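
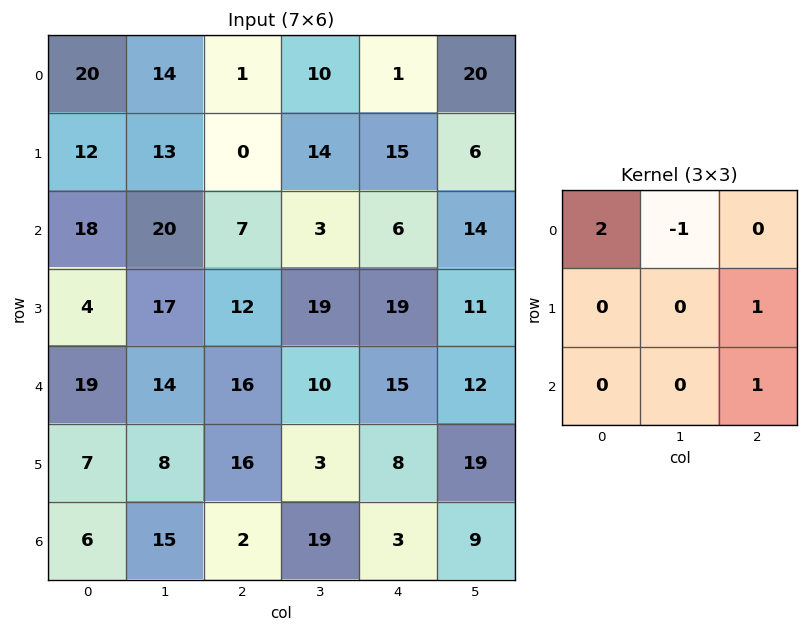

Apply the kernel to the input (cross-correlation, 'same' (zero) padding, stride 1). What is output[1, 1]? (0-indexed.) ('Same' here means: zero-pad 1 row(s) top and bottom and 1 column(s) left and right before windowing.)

The receptive field on the zero-padded input at this output position is [20 14 1 / 12 13 0 / 18 20 7]. Elementwise product with the kernel and sum: 20·2 + 14·-1 + 0·1 + 7·1.

33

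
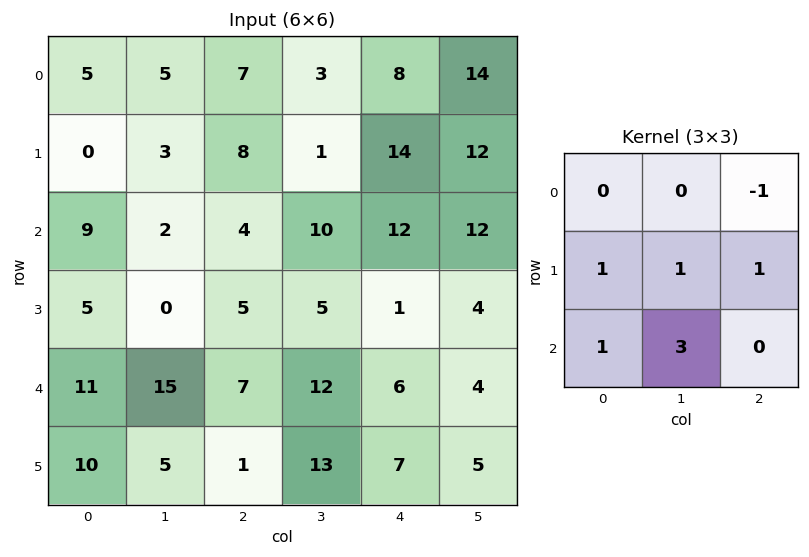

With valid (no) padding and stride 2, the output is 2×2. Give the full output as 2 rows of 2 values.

19 49
62 42

Output[0,0]: The receptive field on the input at this output position is [5 5 7 / 0 3 8 / 9 2 4]. Elementwise product with the kernel and sum: 7·-1 + 0·1 + 3·1 + 8·1 + 9·1 + 2·3.
Output[0,1]: The receptive field on the input at this output position is [7 3 8 / 8 1 14 / 4 10 12]. Elementwise product with the kernel and sum: 8·-1 + 8·1 + 1·1 + 14·1 + 4·1 + 10·3.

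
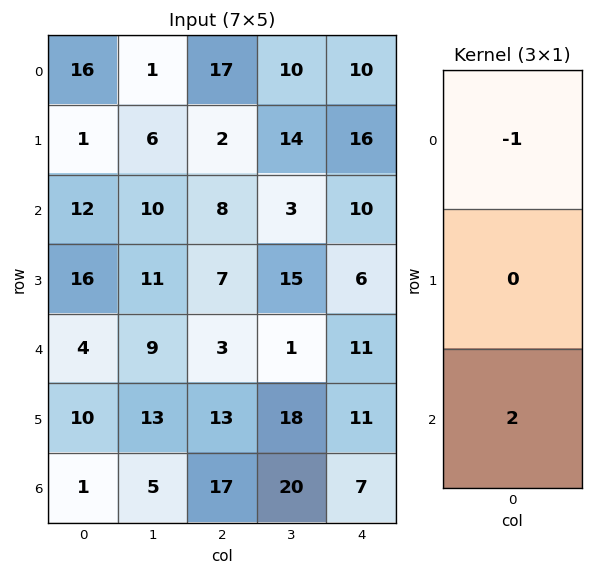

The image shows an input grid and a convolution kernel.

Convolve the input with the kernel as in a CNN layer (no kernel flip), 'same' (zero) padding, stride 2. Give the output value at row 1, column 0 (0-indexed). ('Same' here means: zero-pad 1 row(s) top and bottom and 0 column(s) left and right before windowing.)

31

The receptive field on the zero-padded input at this output position is [1 / 12 / 16]. Elementwise product with the kernel and sum: 1·-1 + 16·2.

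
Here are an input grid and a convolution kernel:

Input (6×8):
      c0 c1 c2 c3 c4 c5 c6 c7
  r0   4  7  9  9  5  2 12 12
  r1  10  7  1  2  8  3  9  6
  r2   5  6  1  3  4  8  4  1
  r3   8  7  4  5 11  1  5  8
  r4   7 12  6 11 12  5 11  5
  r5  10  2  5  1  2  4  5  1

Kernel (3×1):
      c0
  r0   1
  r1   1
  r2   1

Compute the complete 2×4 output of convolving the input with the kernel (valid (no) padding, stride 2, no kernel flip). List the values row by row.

Output[0,0]: The receptive field on the input at this output position is [4 / 10 / 5]. Elementwise product with the kernel and sum: 4·1 + 10·1 + 5·1.
Output[0,1]: The receptive field on the input at this output position is [9 / 1 / 1]. Elementwise product with the kernel and sum: 9·1 + 1·1 + 1·1.

19 11 17 25
20 11 27 20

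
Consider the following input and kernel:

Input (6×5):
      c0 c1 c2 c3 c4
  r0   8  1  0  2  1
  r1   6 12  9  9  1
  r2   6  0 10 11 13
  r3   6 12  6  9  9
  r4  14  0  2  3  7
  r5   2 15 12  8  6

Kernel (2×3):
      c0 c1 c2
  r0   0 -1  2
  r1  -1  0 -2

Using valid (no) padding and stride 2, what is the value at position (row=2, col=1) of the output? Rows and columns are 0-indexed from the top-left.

The receptive field on the input at this output position is [2 3 7 / 12 8 6]. Elementwise product with the kernel and sum: 3·-1 + 7·2 + 12·-1 + 6·-2.

-13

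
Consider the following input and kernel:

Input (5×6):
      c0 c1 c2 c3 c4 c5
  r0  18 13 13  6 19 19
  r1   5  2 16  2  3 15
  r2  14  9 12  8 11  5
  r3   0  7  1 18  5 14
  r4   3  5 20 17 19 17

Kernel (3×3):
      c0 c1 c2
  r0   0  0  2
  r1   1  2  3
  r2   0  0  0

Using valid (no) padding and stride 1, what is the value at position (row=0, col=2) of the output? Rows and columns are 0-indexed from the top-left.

The receptive field on the input at this output position is [13 6 19 / 16 2 3 / 12 8 11]. Elementwise product with the kernel and sum: 19·2 + 16·1 + 2·2 + 3·3.

67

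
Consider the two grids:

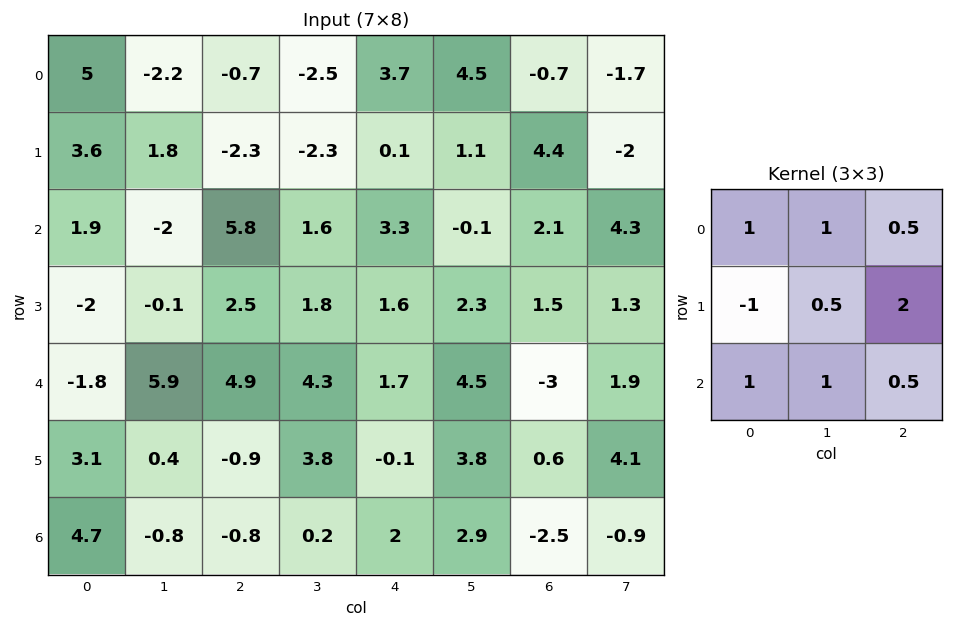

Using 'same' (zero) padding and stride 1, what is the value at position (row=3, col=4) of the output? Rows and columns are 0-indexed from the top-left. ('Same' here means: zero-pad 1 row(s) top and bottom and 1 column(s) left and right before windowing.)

16.7

The receptive field on the zero-padded input at this output position is [1.6 3.3 -0.1 / 1.8 1.6 2.3 / 4.3 1.7 4.5]. Elementwise product with the kernel and sum: 1.6·1 + 3.3·1 + -0.1·0.5 + 1.8·-1 + 1.6·0.5 + 2.3·2 + 4.3·1 + 1.7·1 + 4.5·0.5.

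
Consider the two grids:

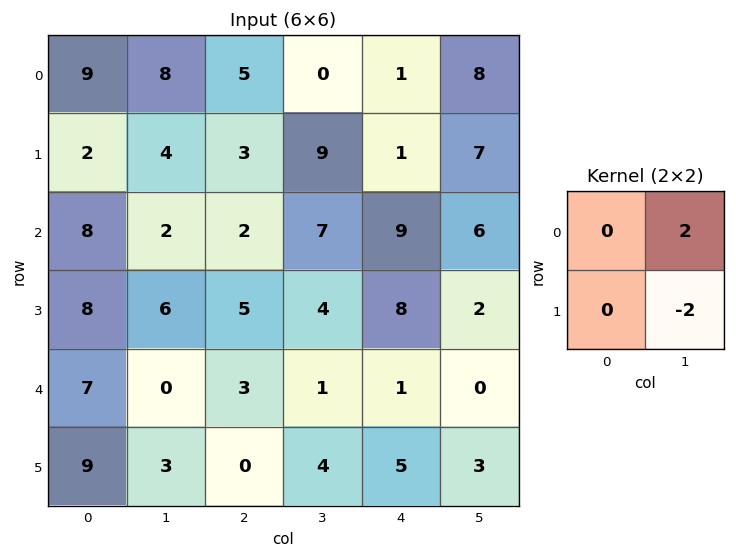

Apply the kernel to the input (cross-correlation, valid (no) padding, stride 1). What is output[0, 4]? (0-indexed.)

The receptive field on the input at this output position is [1 8 / 1 7]. Elementwise product with the kernel and sum: 8·2 + 7·-2.

2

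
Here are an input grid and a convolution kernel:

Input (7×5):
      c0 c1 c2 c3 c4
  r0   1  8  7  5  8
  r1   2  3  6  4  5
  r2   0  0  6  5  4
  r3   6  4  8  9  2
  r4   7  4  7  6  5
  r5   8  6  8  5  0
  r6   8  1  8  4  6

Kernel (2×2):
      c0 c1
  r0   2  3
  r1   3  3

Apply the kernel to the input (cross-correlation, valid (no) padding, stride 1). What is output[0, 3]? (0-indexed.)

The receptive field on the input at this output position is [5 8 / 4 5]. Elementwise product with the kernel and sum: 5·2 + 8·3 + 4·3 + 5·3.

61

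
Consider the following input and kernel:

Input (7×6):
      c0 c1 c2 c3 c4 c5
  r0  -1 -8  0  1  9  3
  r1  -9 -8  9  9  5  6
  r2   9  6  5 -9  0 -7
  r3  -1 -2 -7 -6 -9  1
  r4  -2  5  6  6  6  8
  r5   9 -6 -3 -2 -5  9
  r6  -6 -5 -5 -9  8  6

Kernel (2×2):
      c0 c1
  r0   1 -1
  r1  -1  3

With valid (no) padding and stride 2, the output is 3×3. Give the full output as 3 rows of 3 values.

-8 17 19
-2 3 19
-34 -3 30

Output[0,0]: The receptive field on the input at this output position is [-1 -8 / -9 -8]. Elementwise product with the kernel and sum: -1·1 + -8·-1 + -9·-1 + -8·3.
Output[0,1]: The receptive field on the input at this output position is [0 1 / 9 9]. Elementwise product with the kernel and sum: 0·1 + 1·-1 + 9·-1 + 9·3.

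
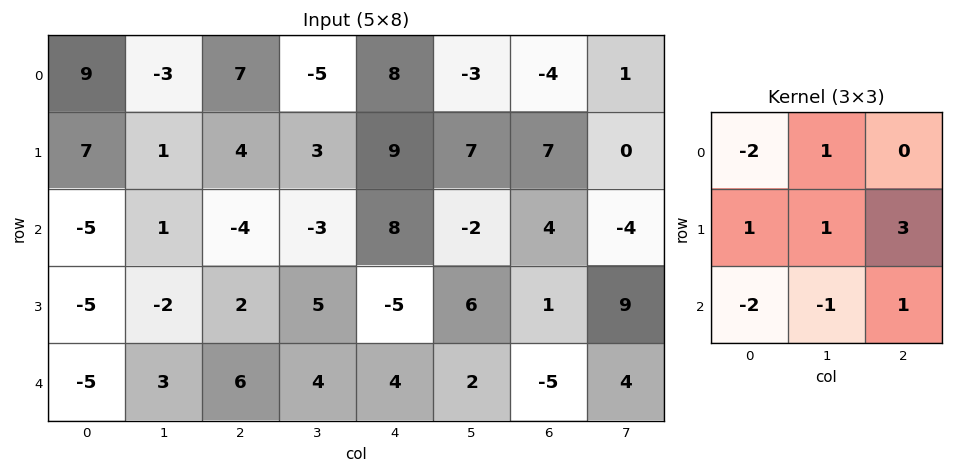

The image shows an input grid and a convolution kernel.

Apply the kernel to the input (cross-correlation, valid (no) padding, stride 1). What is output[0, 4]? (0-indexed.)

The receptive field on the input at this output position is [8 -3 -4 / 9 7 7 / 8 -2 4]. Elementwise product with the kernel and sum: 8·-2 + -3·1 + 9·1 + 7·1 + 7·3 + 8·-2 + -2·-1 + 4·1.

8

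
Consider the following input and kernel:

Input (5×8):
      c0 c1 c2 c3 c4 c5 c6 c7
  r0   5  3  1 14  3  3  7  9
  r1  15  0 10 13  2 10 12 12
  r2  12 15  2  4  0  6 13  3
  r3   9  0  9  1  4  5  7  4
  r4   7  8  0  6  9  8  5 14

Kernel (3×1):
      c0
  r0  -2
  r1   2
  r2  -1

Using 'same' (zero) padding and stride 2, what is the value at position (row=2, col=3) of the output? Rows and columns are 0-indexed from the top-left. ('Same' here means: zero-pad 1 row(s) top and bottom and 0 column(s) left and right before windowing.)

-4

The receptive field on the zero-padded input at this output position is [7 / 5 / 0]. Elementwise product with the kernel and sum: 7·-2 + 5·2 + 0·-1.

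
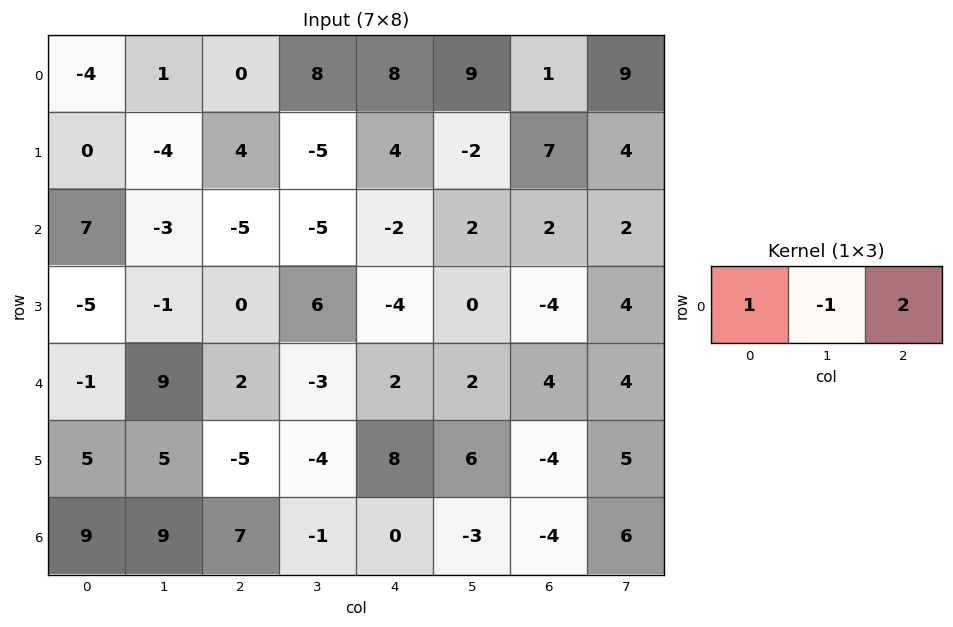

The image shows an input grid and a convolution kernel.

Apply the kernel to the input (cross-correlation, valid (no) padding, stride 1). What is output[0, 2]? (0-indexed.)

The receptive field on the input at this output position is [0 8 8]. Elementwise product with the kernel and sum: 0·1 + 8·-1 + 8·2.

8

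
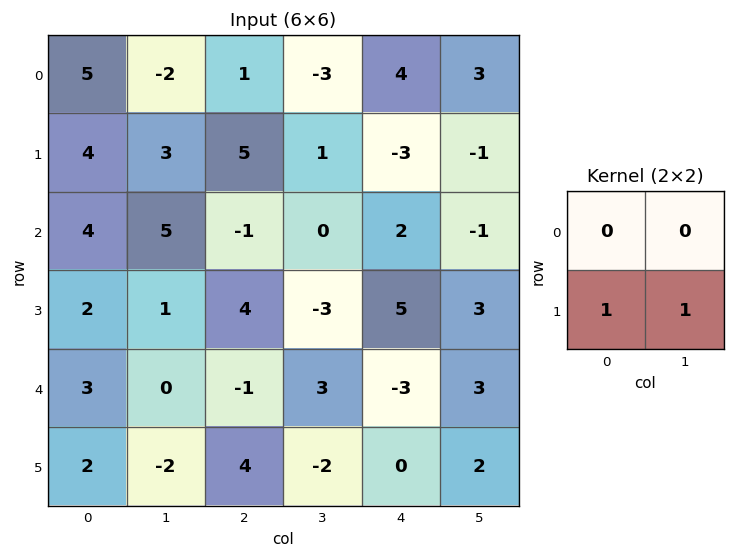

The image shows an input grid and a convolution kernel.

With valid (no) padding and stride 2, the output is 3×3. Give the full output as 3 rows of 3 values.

Output[0,0]: The receptive field on the input at this output position is [5 -2 / 4 3]. Elementwise product with the kernel and sum: 4·1 + 3·1.

7 6 -4
3 1 8
0 2 2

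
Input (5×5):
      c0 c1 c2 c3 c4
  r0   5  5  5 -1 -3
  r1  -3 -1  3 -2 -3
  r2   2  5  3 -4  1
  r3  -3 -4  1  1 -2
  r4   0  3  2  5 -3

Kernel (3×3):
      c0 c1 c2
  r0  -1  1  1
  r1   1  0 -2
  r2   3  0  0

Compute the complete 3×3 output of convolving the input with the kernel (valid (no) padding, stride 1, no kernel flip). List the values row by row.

Output[0,0]: The receptive field on the input at this output position is [5 5 5 / -3 -1 3 / 2 5 3]. Elementwise product with the kernel and sum: 5·-1 + 5·1 + 5·1 + -3·1 + 3·-2 + 2·3.

2 17 9
-8 3 -4
1 -3 5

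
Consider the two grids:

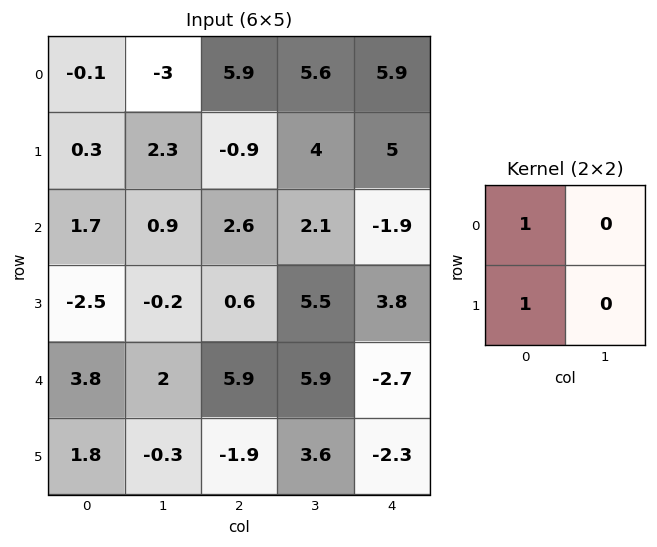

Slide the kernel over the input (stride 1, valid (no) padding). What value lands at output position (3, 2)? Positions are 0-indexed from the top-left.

The receptive field on the input at this output position is [0.6 5.5 / 5.9 5.9]. Elementwise product with the kernel and sum: 0.6·1 + 5.9·1.

6.5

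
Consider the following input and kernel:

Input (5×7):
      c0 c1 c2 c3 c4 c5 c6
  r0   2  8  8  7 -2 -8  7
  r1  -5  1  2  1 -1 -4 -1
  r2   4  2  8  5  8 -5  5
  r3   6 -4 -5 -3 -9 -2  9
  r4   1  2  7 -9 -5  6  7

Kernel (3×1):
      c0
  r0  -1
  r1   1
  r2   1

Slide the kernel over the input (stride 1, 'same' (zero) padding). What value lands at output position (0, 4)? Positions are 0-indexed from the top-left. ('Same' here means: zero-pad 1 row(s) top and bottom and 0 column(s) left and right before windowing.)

-3

The receptive field on the zero-padded input at this output position is [0 / -2 / -1]. Elementwise product with the kernel and sum: 0·-1 + -2·1 + -1·1.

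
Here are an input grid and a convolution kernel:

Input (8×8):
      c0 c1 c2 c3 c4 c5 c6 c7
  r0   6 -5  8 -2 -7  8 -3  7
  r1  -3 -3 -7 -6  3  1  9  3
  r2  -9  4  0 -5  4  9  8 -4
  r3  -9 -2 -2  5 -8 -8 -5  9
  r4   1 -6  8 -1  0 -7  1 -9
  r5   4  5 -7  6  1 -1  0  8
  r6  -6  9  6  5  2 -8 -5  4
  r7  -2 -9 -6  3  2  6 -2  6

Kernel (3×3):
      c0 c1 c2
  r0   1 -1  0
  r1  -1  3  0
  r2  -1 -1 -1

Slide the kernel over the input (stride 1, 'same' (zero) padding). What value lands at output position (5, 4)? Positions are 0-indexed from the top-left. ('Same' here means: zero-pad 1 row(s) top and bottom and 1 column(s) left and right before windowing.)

-3

The receptive field on the zero-padded input at this output position is [-1 0 -7 / 6 1 -1 / 5 2 -8]. Elementwise product with the kernel and sum: -1·1 + 0·-1 + 6·-1 + 1·3 + 5·-1 + 2·-1 + -8·-1.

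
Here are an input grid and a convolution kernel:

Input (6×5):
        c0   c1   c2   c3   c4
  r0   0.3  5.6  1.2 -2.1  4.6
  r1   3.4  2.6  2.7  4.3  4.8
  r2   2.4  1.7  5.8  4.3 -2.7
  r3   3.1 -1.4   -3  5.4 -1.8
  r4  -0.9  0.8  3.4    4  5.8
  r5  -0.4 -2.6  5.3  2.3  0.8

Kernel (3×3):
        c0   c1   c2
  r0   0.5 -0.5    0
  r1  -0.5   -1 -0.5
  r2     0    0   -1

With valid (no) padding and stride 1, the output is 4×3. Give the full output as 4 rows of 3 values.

Output[0,0]: The receptive field on the input at this output position is [0.3 5.6 1.2 / 3.4 2.6 2.7 / 2.4 1.7 5.8]. Elementwise product with the kernel and sum: 0.3·0.5 + 5.6·-0.5 + 3.4·-0.5 + 2.6·-1 + 2.7·-0.5 + 5.8·-1.
Output[0,1]: The receptive field on the input at this output position is [5.6 1.2 -2.1 / 2.6 2.7 4.3 / 1.7 5.8 4.3]. Elementwise product with the kernel and sum: 5.6·0.5 + 1.2·-0.5 + 2.6·-0.5 + 2.7·-1 + 4.3·-0.5 + 4.3·-1.

-14.1 -8.25 -3.7
-2.4 -14.25 -4.85
-1.7 -5.05 -8.05
-5.1 -7.3 -13.6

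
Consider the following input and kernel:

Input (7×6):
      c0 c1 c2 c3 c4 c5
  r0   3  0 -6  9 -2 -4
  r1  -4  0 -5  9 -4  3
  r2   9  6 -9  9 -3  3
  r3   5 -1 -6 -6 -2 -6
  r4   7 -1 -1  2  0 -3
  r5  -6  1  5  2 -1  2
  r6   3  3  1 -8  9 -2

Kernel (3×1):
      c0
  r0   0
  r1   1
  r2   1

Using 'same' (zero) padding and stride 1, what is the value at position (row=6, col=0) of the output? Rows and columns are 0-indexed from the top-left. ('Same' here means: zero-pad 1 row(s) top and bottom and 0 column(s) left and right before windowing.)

3

The receptive field on the zero-padded input at this output position is [-6 / 3 / 0]. Elementwise product with the kernel and sum: 3·1 + 0·1.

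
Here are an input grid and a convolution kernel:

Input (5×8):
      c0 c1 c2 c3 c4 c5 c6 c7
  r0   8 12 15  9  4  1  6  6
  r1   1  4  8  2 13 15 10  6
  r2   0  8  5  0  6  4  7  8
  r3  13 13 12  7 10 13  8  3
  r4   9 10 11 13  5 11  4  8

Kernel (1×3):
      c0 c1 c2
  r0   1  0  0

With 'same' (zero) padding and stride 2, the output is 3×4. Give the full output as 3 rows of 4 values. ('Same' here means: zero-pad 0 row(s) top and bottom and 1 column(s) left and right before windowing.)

0 12 9 1
0 8 0 4
0 10 13 11

Output[0,0]: The receptive field on the zero-padded input at this output position is [0 8 12]. Elementwise product with the kernel and sum: 0·1.
Output[0,1]: The receptive field on the zero-padded input at this output position is [12 15 9]. Elementwise product with the kernel and sum: 12·1.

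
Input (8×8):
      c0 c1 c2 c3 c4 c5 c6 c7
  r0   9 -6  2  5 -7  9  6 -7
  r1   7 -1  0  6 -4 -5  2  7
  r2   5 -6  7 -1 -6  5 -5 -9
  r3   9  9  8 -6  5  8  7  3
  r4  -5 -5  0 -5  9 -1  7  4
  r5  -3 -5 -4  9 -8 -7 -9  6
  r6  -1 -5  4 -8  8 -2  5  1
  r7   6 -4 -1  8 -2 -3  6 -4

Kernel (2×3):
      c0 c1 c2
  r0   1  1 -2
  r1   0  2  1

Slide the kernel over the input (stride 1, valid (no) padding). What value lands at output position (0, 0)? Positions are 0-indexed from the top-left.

The receptive field on the input at this output position is [9 -6 2 / 7 -1 0]. Elementwise product with the kernel and sum: 9·1 + -6·1 + 2·-2 + -1·2 + 0·1.

-3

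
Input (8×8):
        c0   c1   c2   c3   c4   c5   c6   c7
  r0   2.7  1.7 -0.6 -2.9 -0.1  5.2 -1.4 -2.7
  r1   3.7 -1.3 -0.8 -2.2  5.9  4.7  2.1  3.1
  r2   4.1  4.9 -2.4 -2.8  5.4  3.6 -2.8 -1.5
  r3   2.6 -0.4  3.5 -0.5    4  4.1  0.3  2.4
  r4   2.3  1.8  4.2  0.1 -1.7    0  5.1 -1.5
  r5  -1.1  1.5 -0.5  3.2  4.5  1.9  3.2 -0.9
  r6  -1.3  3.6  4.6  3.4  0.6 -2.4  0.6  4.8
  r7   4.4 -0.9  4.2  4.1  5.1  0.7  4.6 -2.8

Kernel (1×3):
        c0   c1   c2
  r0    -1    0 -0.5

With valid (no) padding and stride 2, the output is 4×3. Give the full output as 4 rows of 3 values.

-2.4 0.65 0.8
-2.9 -0.3 -4
-4.4 -3.35 -0.85
-1 -4.9 -0.9

Output[0,0]: The receptive field on the input at this output position is [2.7 1.7 -0.6]. Elementwise product with the kernel and sum: 2.7·-1 + -0.6·-0.5.
Output[0,1]: The receptive field on the input at this output position is [-0.6 -2.9 -0.1]. Elementwise product with the kernel and sum: -0.6·-1 + -0.1·-0.5.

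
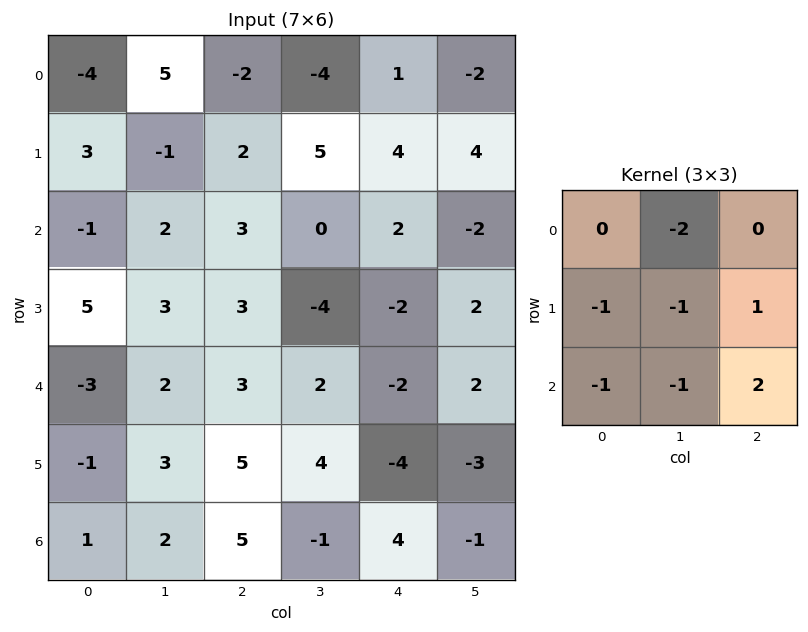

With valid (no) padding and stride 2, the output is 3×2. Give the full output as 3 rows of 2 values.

Output[0,0]: The receptive field on the input at this output position is [-4 5 -2 / 3 -1 2 / -1 2 3]. Elementwise product with the kernel and sum: 5·-2 + 3·-1 + -1·-1 + 2·1 + -1·-1 + 2·-1 + 3·2.
Output[0,1]: The receptive field on the input at this output position is [-2 -4 1 / 2 5 4 / 3 0 2]. Elementwise product with the kernel and sum: -4·-2 + 2·-1 + 5·-1 + 4·1 + 3·-1 + 0·-1 + 2·2.

-5 6
-2 -10
6 -13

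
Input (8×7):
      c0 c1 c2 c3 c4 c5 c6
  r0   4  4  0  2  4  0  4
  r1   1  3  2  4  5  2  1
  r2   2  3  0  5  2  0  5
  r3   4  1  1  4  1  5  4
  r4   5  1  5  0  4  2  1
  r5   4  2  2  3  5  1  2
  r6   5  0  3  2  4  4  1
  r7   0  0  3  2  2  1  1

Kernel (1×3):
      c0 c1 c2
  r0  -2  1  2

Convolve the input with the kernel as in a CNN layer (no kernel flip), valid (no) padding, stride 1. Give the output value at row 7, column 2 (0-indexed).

0

The receptive field on the input at this output position is [3 2 2]. Elementwise product with the kernel and sum: 3·-2 + 2·1 + 2·2.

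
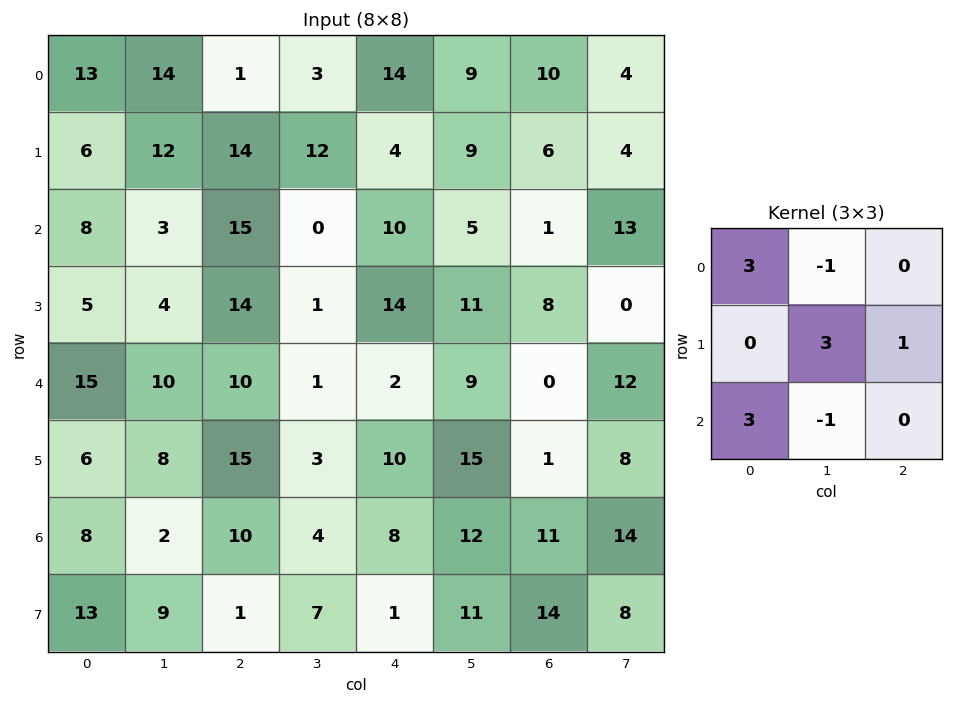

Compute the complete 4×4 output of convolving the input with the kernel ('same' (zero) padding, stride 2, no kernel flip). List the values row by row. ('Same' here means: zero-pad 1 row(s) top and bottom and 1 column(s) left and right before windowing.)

Output[0,0]: The receptive field on the zero-padded input at this output position is [0 0 0 / 0 13 14 / 0 6 12]. Elementwise product with the kernel and sum: 0·3 + 0·-1 + 13·3 + 14·1 + 0·3 + 6·-1.

47 28 83 55
16 65 56 62
44 38 3 81
7 69 55 110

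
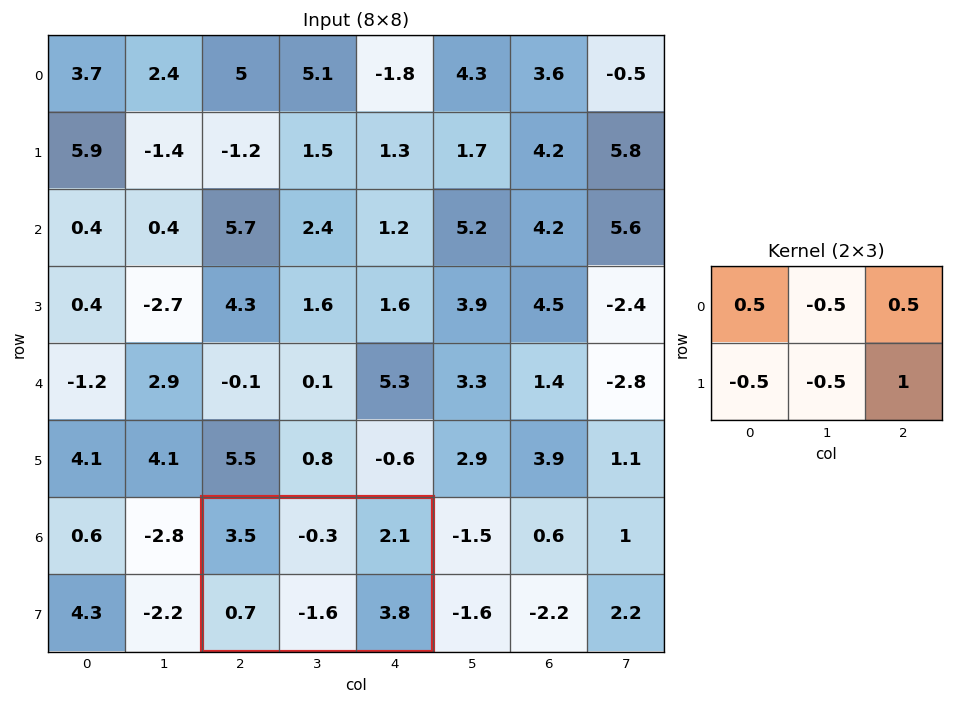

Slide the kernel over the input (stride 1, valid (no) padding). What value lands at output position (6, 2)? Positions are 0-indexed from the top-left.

The receptive field on the input at this output position is [3.5 -0.3 2.1 / 0.7 -1.6 3.8]. Elementwise product with the kernel and sum: 3.5·0.5 + -0.3·-0.5 + 2.1·0.5 + 0.7·-0.5 + -1.6·-0.5 + 3.8·1.

7.2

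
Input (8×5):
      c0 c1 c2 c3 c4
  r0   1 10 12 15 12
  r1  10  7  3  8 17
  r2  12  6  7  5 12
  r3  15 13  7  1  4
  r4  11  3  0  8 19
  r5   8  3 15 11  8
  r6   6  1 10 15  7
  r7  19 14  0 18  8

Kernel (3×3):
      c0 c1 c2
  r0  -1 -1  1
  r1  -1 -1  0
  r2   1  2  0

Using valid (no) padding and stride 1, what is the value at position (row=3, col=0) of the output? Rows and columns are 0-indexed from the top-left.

The receptive field on the input at this output position is [15 13 7 / 11 3 0 / 8 3 15]. Elementwise product with the kernel and sum: 15·-1 + 13·-1 + 7·1 + 11·-1 + 3·-1 + 8·1 + 3·2.

-21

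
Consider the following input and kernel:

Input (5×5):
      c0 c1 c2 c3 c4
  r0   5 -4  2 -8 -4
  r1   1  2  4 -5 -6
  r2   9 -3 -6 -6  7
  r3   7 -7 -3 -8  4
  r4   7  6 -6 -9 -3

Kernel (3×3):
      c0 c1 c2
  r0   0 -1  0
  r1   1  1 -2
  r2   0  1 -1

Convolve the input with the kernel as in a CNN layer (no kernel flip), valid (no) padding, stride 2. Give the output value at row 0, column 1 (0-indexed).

The receptive field on the input at this output position is [2 -8 -4 / 4 -5 -6 / -6 -6 7]. Elementwise product with the kernel and sum: -8·-1 + 4·1 + -5·1 + -6·-2 + -6·1 + 7·-1.

6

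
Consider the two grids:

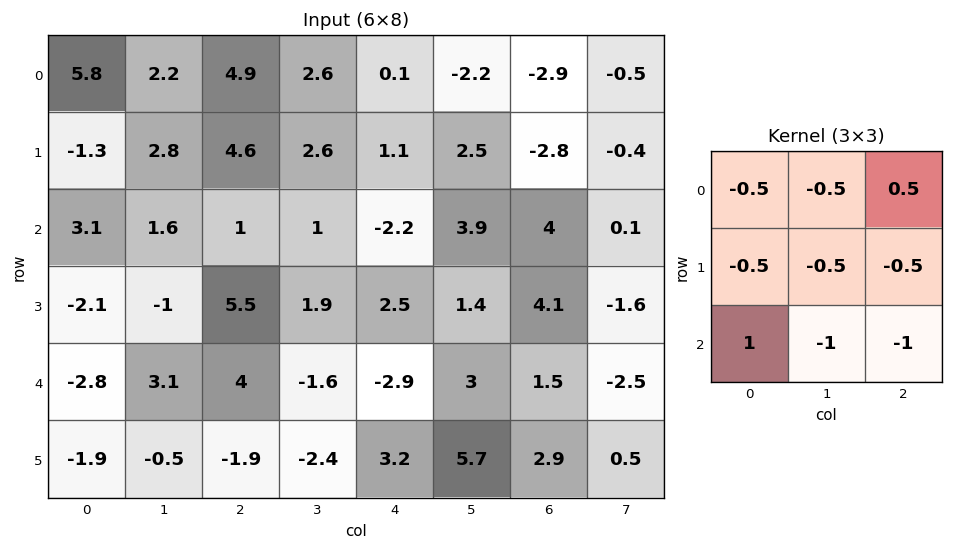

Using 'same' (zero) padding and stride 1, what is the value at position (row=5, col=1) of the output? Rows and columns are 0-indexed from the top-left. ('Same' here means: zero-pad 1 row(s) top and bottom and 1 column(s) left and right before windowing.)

The receptive field on the zero-padded input at this output position is [-2.8 3.1 4 / -1.9 -0.5 -1.9 / 0 0 0]. Elementwise product with the kernel and sum: -2.8·-0.5 + 3.1·-0.5 + 4·0.5 + -1.9·-0.5 + -0.5·-0.5 + -1.9·-0.5 + 0·1 + 0·-1 + 0·-1.

4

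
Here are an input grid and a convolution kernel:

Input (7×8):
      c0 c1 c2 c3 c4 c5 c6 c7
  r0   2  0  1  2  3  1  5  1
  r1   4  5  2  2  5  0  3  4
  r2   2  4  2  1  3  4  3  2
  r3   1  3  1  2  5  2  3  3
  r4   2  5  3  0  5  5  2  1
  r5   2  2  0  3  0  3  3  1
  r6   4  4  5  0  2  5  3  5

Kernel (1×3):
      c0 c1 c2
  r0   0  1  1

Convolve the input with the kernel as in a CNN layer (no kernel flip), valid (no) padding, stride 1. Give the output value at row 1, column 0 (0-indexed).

The receptive field on the input at this output position is [4 5 2]. Elementwise product with the kernel and sum: 5·1 + 2·1.

7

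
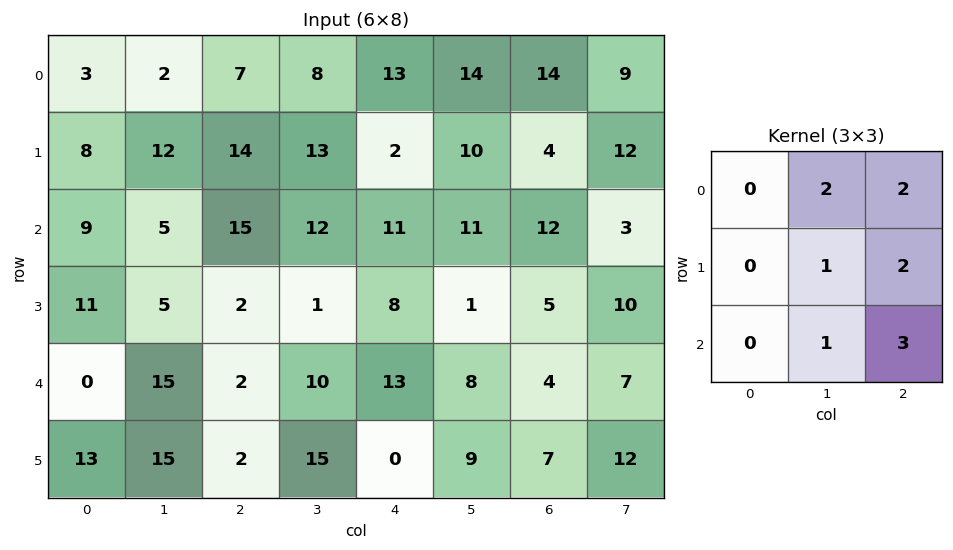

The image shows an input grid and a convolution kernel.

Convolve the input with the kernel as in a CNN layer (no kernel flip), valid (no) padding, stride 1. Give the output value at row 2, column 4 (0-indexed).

77

The receptive field on the input at this output position is [11 11 12 / 8 1 5 / 13 8 4]. Elementwise product with the kernel and sum: 11·2 + 12·2 + 1·1 + 5·2 + 8·1 + 4·3.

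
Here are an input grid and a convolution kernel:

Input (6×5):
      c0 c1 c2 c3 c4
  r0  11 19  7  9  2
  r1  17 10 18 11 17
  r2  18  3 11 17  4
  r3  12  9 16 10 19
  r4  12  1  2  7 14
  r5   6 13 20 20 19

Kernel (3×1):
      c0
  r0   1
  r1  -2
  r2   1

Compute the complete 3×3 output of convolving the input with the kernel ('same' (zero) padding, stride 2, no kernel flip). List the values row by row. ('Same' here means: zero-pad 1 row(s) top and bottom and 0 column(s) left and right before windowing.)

-5 4 13
-7 12 28
-6 32 10

Output[0,0]: The receptive field on the zero-padded input at this output position is [0 / 11 / 17]. Elementwise product with the kernel and sum: 0·1 + 11·-2 + 17·1.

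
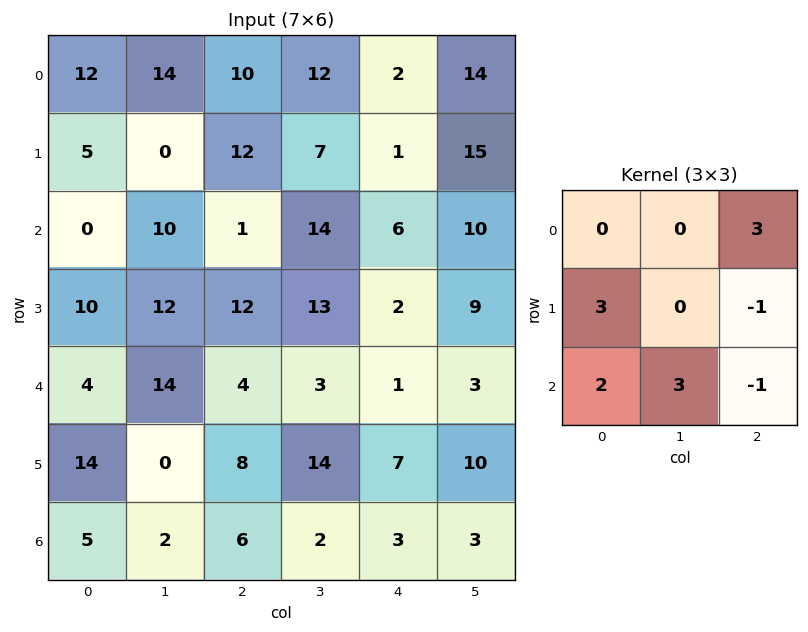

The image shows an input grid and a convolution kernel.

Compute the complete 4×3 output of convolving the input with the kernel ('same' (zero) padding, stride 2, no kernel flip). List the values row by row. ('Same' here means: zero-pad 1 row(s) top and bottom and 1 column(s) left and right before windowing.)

1 59 24
8 84 100
64 88 72
-2 46 33

Output[0,0]: The receptive field on the zero-padded input at this output position is [0 0 0 / 0 12 14 / 0 5 0]. Elementwise product with the kernel and sum: 0·3 + 0·3 + 14·-1 + 0·2 + 5·3 + 0·-1.
Output[0,1]: The receptive field on the zero-padded input at this output position is [0 0 0 / 14 10 12 / 0 12 7]. Elementwise product with the kernel and sum: 0·3 + 14·3 + 12·-1 + 0·2 + 12·3 + 7·-1.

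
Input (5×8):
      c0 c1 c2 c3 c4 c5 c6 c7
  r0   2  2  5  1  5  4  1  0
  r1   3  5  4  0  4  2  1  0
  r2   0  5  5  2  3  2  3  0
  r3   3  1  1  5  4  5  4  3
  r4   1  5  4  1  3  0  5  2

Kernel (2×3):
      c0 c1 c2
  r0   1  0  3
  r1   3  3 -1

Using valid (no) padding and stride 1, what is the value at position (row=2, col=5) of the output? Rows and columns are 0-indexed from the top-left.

26

The receptive field on the input at this output position is [2 3 0 / 5 4 3]. Elementwise product with the kernel and sum: 2·1 + 0·3 + 5·3 + 4·3 + 3·-1.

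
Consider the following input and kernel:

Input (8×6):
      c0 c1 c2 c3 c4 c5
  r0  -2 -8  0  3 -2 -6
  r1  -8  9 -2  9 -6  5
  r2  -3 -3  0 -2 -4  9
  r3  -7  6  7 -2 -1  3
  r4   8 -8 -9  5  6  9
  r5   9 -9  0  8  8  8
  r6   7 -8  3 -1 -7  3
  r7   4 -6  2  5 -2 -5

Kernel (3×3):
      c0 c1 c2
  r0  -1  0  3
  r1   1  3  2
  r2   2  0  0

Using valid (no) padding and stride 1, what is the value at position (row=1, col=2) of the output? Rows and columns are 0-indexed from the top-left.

-16

The receptive field on the input at this output position is [-2 9 -6 / 0 -2 -4 / 7 -2 -1]. Elementwise product with the kernel and sum: -2·-1 + -6·3 + 0·1 + -2·3 + -4·2 + 7·2.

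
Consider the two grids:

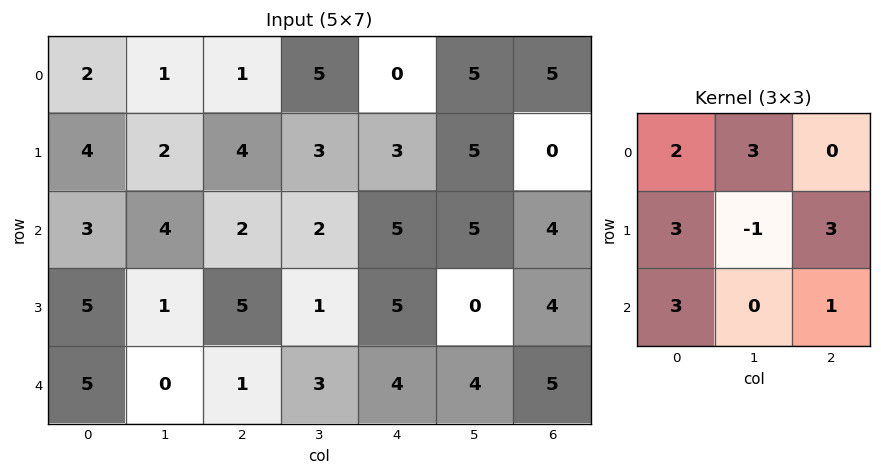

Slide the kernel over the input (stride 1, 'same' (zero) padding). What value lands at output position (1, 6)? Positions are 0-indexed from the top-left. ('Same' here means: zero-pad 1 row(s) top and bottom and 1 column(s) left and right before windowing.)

55

The receptive field on the zero-padded input at this output position is [5 5 0 / 5 0 0 / 5 4 0]. Elementwise product with the kernel and sum: 5·2 + 5·3 + 5·3 + 0·-1 + 0·3 + 5·3 + 0·1.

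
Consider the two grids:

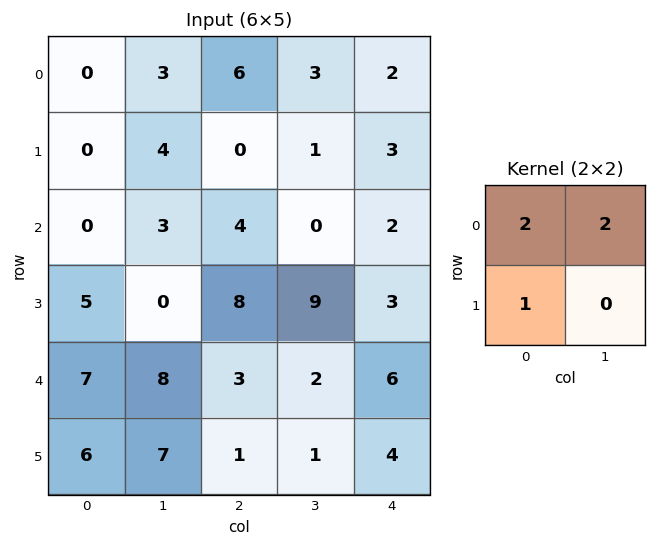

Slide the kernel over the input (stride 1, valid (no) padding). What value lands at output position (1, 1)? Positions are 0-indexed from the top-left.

11

The receptive field on the input at this output position is [4 0 / 3 4]. Elementwise product with the kernel and sum: 4·2 + 0·2 + 3·1.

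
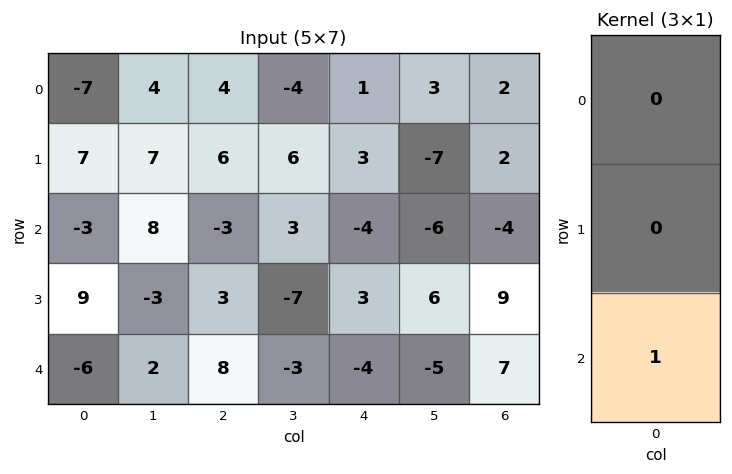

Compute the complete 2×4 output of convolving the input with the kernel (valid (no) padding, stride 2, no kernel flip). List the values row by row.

-3 -3 -4 -4
-6 8 -4 7

Output[0,0]: The receptive field on the input at this output position is [-7 / 7 / -3]. Elementwise product with the kernel and sum: -3·1.
Output[0,1]: The receptive field on the input at this output position is [4 / 6 / -3]. Elementwise product with the kernel and sum: -3·1.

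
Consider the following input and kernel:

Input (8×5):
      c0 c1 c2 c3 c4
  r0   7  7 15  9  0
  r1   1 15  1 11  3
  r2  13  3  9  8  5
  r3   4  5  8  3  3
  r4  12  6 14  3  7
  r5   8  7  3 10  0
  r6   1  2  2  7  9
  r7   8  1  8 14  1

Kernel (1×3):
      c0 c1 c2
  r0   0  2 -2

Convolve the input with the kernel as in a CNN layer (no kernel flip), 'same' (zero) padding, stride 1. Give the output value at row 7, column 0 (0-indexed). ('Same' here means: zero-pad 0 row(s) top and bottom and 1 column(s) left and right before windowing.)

14

The receptive field on the zero-padded input at this output position is [0 8 1]. Elementwise product with the kernel and sum: 8·2 + 1·-2.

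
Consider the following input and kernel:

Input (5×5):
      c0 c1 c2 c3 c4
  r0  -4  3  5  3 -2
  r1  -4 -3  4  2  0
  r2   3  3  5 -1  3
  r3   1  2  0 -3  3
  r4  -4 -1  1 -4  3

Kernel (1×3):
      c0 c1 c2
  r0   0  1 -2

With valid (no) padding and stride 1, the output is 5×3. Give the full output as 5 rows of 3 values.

Output[0,0]: The receptive field on the input at this output position is [-4 3 5]. Elementwise product with the kernel and sum: 3·1 + 5·-2.

-7 -1 7
-11 0 2
-7 7 -7
2 6 -9
-3 9 -10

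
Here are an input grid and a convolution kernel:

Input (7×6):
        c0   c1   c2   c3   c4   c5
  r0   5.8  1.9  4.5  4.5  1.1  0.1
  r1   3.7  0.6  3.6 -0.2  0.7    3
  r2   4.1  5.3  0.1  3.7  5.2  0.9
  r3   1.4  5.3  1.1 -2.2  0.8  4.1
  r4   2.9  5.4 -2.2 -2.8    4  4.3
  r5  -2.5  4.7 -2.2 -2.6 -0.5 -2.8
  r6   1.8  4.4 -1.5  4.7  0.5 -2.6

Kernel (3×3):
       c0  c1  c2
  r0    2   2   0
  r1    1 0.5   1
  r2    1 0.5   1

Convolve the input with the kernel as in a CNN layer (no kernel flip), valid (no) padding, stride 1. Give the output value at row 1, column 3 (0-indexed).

The receptive field on the input at this output position is [-0.2 0.7 3 / 3.7 5.2 0.9 / -2.2 0.8 4.1]. Elementwise product with the kernel and sum: -0.2·2 + 0.7·2 + 3.7·1 + 5.2·0.5 + 0.9·1 + -2.2·1 + 0.8·0.5 + 4.1·1.

10.5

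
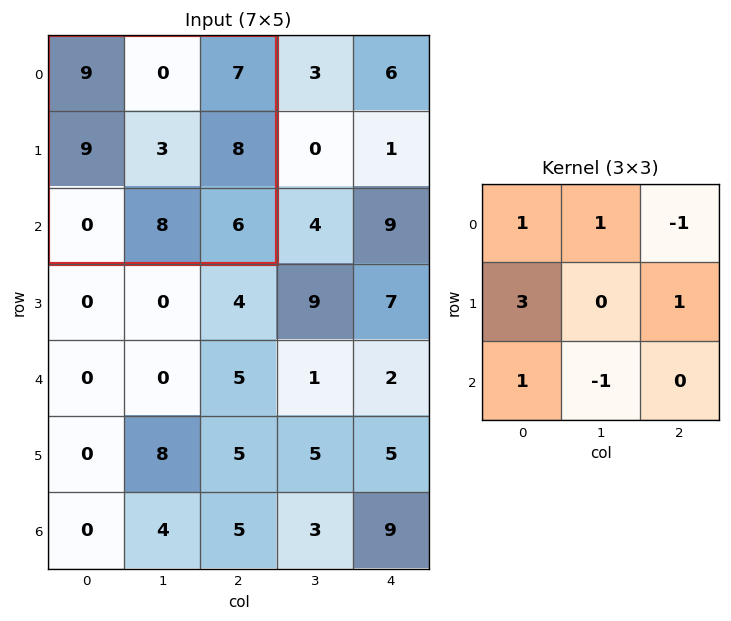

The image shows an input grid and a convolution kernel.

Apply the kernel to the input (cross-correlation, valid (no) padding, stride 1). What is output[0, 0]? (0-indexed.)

29

The receptive field on the input at this output position is [9 0 7 / 9 3 8 / 0 8 6]. Elementwise product with the kernel and sum: 9·1 + 0·1 + 7·-1 + 9·3 + 8·1 + 0·1 + 8·-1.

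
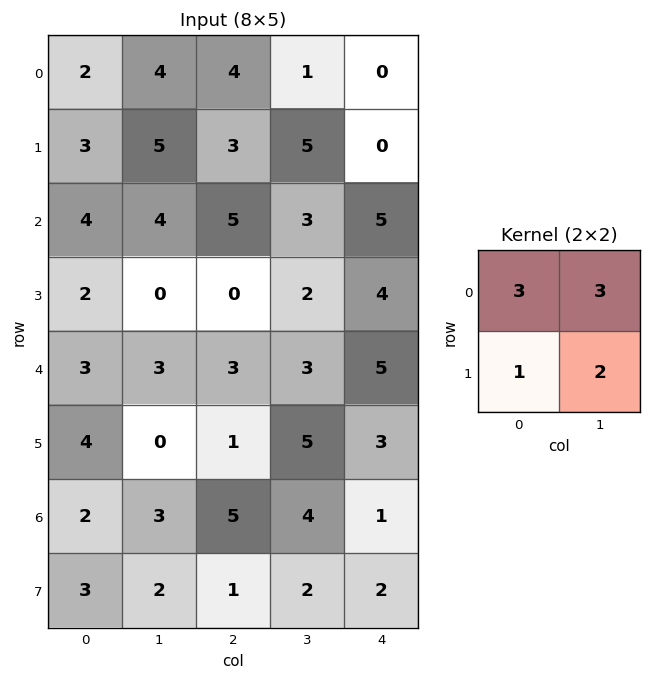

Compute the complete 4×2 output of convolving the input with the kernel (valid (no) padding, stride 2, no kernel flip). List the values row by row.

Output[0,0]: The receptive field on the input at this output position is [2 4 / 3 5]. Elementwise product with the kernel and sum: 2·3 + 4·3 + 3·1 + 5·2.
Output[0,1]: The receptive field on the input at this output position is [4 1 / 3 5]. Elementwise product with the kernel and sum: 4·3 + 1·3 + 3·1 + 5·2.

31 28
26 28
22 29
22 32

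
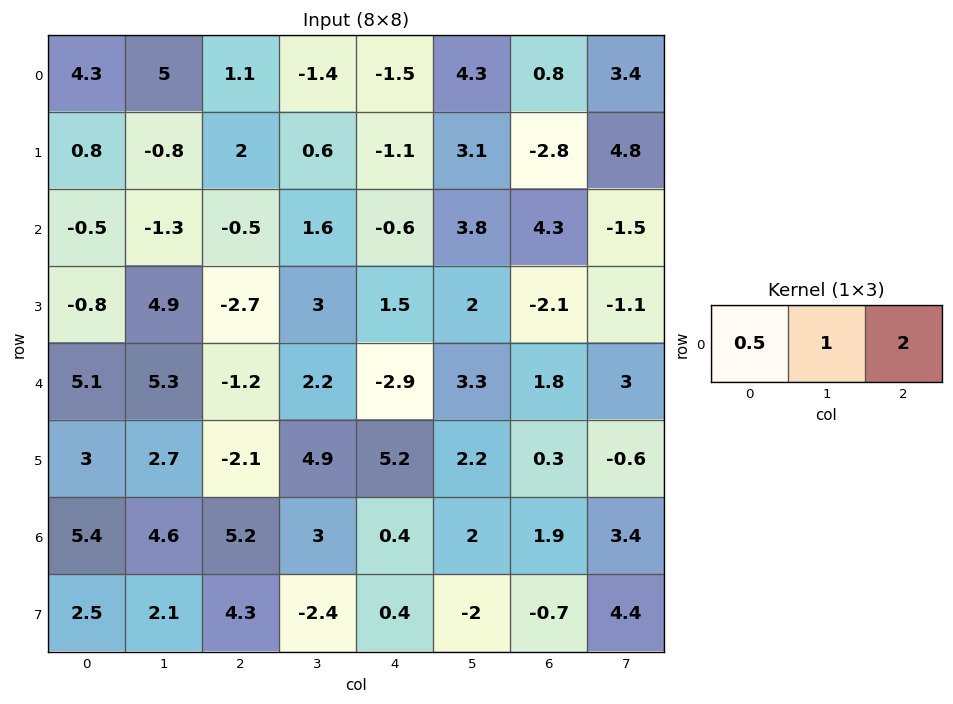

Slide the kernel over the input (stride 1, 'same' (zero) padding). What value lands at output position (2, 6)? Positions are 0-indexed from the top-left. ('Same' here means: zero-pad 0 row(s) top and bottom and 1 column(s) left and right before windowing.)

3.2

The receptive field on the zero-padded input at this output position is [3.8 4.3 -1.5]. Elementwise product with the kernel and sum: 3.8·0.5 + 4.3·1 + -1.5·2.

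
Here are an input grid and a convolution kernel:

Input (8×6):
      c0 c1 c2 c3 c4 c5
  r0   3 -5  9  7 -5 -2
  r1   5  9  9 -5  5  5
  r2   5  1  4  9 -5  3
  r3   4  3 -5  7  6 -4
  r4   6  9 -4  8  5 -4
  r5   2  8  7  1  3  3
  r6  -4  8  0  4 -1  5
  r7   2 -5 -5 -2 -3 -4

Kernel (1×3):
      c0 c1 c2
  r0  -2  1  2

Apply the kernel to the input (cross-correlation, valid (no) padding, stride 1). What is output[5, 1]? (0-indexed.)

-7

The receptive field on the input at this output position is [8 7 1]. Elementwise product with the kernel and sum: 8·-2 + 7·1 + 1·2.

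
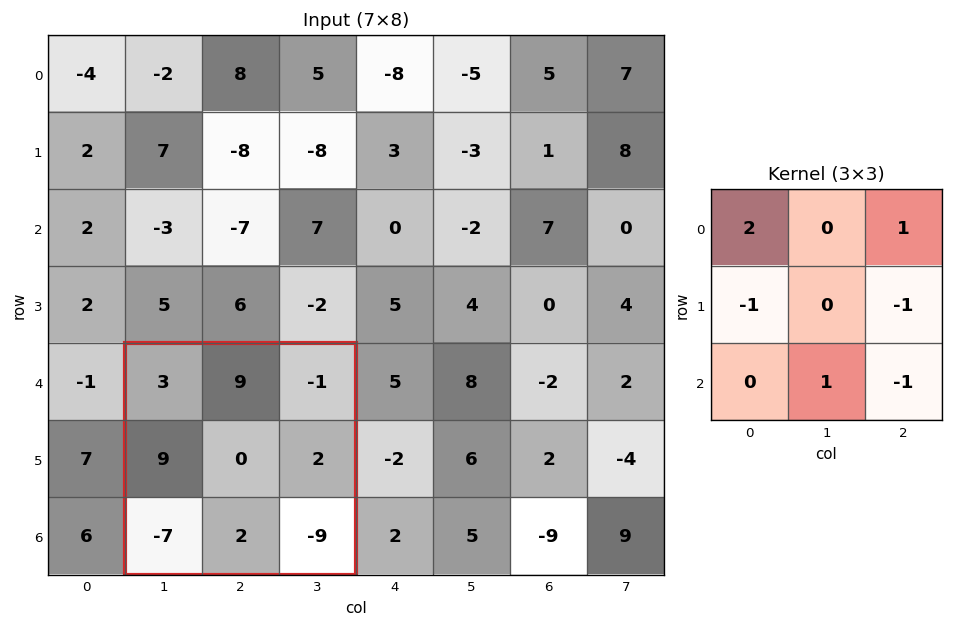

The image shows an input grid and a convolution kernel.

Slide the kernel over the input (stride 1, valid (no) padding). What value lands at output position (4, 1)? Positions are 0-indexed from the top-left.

5

The receptive field on the input at this output position is [3 9 -1 / 9 0 2 / -7 2 -9]. Elementwise product with the kernel and sum: 3·2 + -1·1 + 9·-1 + 2·-1 + 2·1 + -9·-1.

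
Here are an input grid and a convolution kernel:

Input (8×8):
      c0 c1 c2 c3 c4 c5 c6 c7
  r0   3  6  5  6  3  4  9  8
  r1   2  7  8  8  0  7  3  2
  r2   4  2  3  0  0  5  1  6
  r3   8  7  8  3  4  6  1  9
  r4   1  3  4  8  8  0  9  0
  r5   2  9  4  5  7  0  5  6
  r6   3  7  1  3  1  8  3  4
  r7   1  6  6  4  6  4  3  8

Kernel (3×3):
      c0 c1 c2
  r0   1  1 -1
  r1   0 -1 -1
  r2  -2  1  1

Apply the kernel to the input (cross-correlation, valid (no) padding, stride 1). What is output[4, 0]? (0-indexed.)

The receptive field on the input at this output position is [1 3 4 / 2 9 4 / 3 7 1]. Elementwise product with the kernel and sum: 1·1 + 3·1 + 4·-1 + 9·-1 + 4·-1 + 3·-2 + 7·1 + 1·1.

-11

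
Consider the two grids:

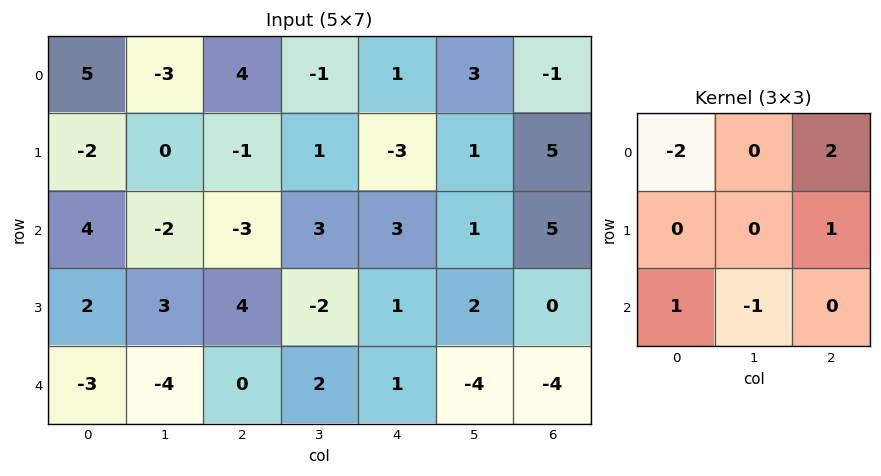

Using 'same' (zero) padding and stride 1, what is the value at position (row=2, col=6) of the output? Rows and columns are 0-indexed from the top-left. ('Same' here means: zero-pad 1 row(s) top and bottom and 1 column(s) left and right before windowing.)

The receptive field on the zero-padded input at this output position is [1 5 0 / 1 5 0 / 2 0 0]. Elementwise product with the kernel and sum: 1·-2 + 0·2 + 0·1 + 2·1 + 0·-1.

0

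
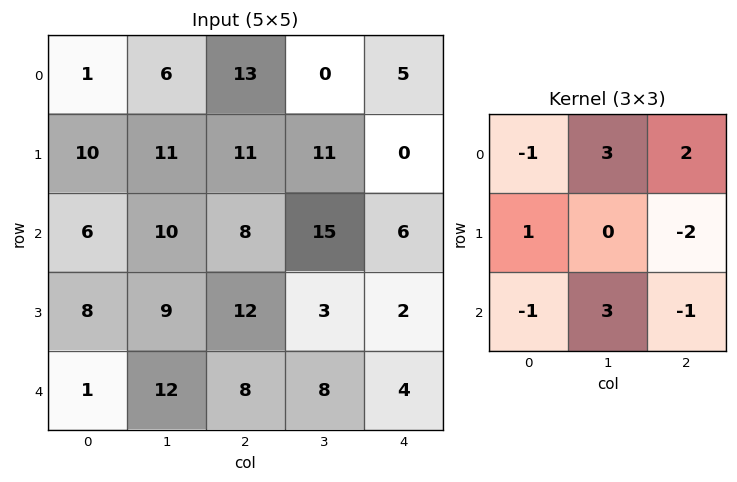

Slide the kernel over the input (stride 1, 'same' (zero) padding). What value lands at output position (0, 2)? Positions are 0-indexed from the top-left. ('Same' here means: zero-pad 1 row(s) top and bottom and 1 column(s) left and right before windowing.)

The receptive field on the zero-padded input at this output position is [0 0 0 / 6 13 0 / 11 11 11]. Elementwise product with the kernel and sum: 0·-1 + 0·3 + 0·2 + 6·1 + 0·-2 + 11·-1 + 11·3 + 11·-1.

17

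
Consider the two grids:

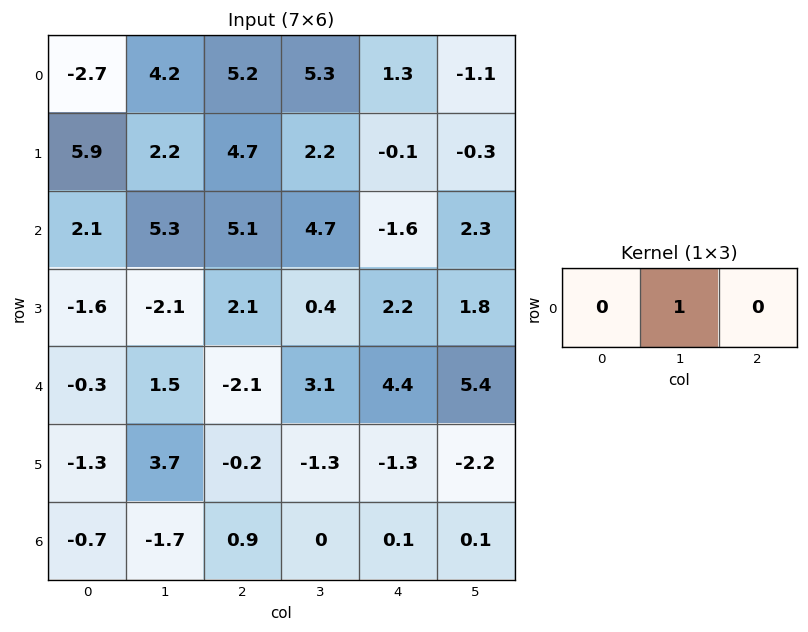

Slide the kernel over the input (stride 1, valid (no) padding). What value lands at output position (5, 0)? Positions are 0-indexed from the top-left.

3.7

The receptive field on the input at this output position is [-1.3 3.7 -0.2]. Elementwise product with the kernel and sum: 3.7·1.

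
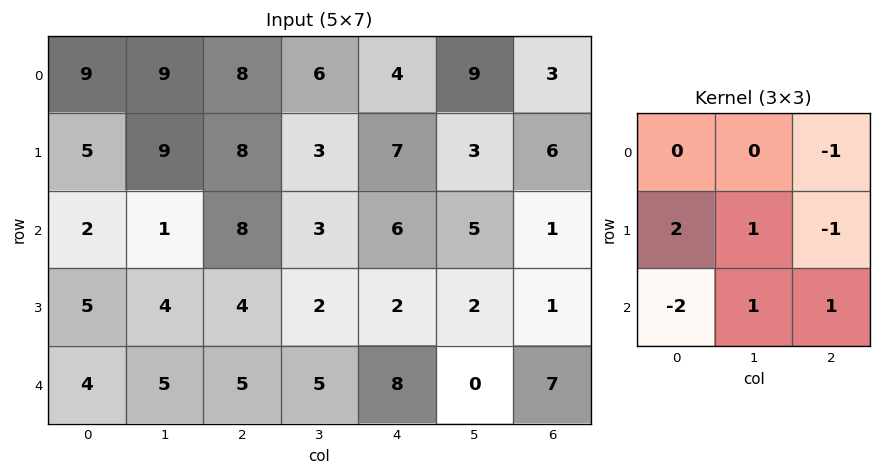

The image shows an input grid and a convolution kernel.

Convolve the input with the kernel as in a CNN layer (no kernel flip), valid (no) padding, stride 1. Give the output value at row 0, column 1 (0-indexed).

The receptive field on the input at this output position is [9 8 6 / 9 8 3 / 1 8 3]. Elementwise product with the kernel and sum: 6·-1 + 9·2 + 8·1 + 3·-1 + 1·-2 + 8·1 + 3·1.

26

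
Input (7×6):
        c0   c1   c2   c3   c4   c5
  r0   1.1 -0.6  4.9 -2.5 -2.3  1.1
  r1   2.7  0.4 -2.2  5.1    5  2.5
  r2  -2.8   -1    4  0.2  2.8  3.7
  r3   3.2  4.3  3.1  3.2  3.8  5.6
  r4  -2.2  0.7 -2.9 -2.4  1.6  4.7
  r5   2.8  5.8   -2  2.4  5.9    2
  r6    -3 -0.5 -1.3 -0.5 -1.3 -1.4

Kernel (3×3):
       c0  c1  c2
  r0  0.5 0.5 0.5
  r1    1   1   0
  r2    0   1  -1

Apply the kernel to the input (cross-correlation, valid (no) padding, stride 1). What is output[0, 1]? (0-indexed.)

The receptive field on the input at this output position is [-0.6 4.9 -2.5 / 0.4 -2.2 5.1 / -1 4 0.2]. Elementwise product with the kernel and sum: -0.6·0.5 + 4.9·0.5 + -2.5·0.5 + 0.4·1 + -2.2·1 + 4·1 + 0.2·-1.

2.9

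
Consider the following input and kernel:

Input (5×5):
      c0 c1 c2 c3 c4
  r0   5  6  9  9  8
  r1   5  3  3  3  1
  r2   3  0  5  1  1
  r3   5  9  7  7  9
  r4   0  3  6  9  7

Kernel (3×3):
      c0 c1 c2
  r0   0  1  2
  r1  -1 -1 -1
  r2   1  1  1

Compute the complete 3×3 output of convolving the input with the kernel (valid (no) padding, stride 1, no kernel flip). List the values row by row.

Output[0,0]: The receptive field on the input at this output position is [5 6 9 / 5 3 3 / 3 0 5]. Elementwise product with the kernel and sum: 6·1 + 9·2 + 5·-1 + 3·-1 + 3·-1 + 3·1 + 0·1 + 5·1.
Output[0,1]: The receptive field on the input at this output position is [6 9 9 / 3 3 3 / 0 5 1]. Elementwise product with the kernel and sum: 9·1 + 9·2 + 3·-1 + 3·-1 + 3·-1 + 0·1 + 5·1 + 1·1.

21 24 25
22 26 21
-2 2 2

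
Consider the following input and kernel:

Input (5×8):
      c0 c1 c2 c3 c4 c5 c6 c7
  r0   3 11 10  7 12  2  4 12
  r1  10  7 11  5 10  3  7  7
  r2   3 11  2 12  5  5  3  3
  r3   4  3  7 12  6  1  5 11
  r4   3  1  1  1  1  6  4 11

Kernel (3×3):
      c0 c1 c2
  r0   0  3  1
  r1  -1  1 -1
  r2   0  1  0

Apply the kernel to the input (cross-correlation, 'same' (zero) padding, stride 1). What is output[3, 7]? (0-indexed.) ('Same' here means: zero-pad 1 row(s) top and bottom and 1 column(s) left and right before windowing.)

26

The receptive field on the zero-padded input at this output position is [3 3 0 / 5 11 0 / 4 11 0]. Elementwise product with the kernel and sum: 3·3 + 0·1 + 5·-1 + 11·1 + 0·-1 + 11·1.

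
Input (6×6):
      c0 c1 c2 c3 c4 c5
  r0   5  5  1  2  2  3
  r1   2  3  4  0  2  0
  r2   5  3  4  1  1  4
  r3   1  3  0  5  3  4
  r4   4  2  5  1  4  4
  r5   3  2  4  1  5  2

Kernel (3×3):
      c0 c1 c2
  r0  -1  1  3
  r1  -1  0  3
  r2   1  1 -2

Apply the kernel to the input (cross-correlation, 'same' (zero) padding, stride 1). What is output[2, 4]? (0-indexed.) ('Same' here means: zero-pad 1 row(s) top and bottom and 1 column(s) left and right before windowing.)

13

The receptive field on the zero-padded input at this output position is [0 2 0 / 1 1 4 / 5 3 4]. Elementwise product with the kernel and sum: 0·-1 + 2·1 + 0·3 + 1·-1 + 4·3 + 5·1 + 3·1 + 4·-2.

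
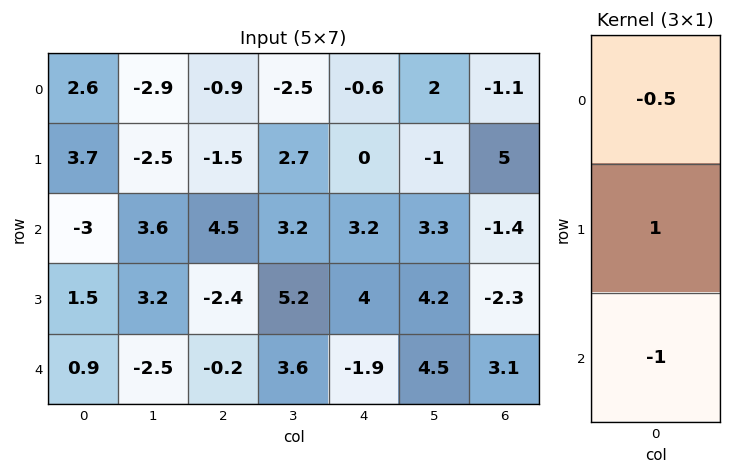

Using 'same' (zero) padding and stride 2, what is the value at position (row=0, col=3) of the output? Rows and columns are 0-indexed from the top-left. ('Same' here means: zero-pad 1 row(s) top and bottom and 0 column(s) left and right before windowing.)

-6.1

The receptive field on the zero-padded input at this output position is [0 / -1.1 / 5]. Elementwise product with the kernel and sum: 0·-0.5 + -1.1·1 + 5·-1.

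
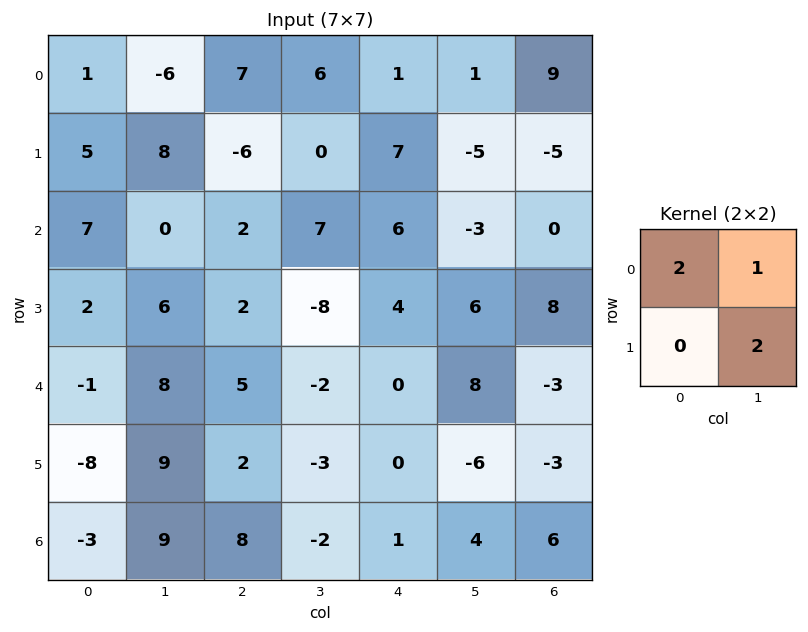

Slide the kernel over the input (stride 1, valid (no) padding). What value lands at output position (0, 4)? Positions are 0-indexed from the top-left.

The receptive field on the input at this output position is [1 1 / 7 -5]. Elementwise product with the kernel and sum: 1·2 + 1·1 + -5·2.

-7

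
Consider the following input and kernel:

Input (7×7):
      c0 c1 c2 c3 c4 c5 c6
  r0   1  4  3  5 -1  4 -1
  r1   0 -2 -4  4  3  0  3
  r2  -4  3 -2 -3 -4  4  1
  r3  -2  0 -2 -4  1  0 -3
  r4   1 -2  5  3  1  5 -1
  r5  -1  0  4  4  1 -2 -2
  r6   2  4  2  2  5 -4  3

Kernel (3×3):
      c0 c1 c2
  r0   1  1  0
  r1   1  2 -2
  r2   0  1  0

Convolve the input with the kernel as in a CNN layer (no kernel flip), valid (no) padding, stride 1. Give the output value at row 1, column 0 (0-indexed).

4

The receptive field on the input at this output position is [0 -2 -4 / -4 3 -2 / -2 0 -2]. Elementwise product with the kernel and sum: 0·1 + -2·1 + -4·1 + 3·2 + -2·-2 + 0·1.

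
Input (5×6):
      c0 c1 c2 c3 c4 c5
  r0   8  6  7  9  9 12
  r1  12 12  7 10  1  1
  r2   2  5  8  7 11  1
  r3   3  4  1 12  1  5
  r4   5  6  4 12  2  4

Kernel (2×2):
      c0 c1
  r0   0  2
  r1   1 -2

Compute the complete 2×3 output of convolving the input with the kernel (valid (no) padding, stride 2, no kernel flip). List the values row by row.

Output[0,0]: The receptive field on the input at this output position is [8 6 / 12 12]. Elementwise product with the kernel and sum: 6·2 + 12·1 + 12·-2.

0 5 23
5 -9 -7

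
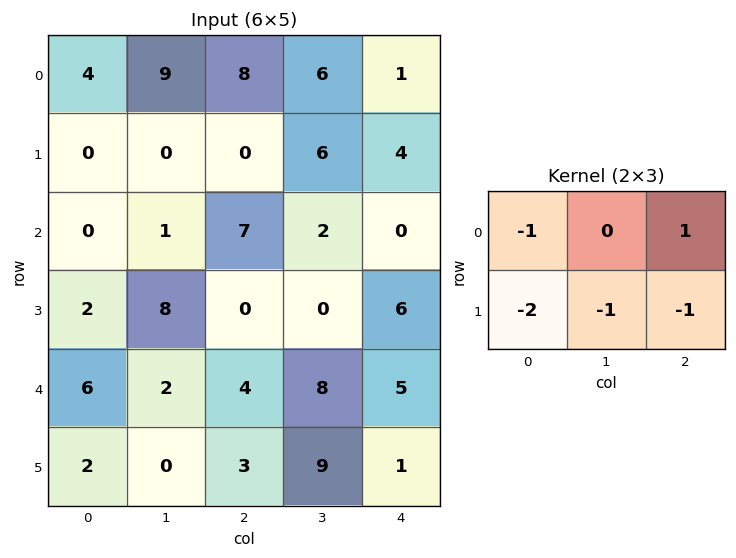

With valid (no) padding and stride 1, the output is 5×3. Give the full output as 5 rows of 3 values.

Output[0,0]: The receptive field on the input at this output position is [4 9 8 / 0 0 0]. Elementwise product with the kernel and sum: 4·-1 + 8·1 + 0·-2 + 0·-1 + 0·-1.
Output[0,1]: The receptive field on the input at this output position is [9 8 6 / 0 0 6]. Elementwise product with the kernel and sum: 9·-1 + 6·1 + 0·-2 + 0·-1 + 6·-1.

4 -9 -17
-8 -5 -12
-5 -15 -13
-20 -24 -15
-9 -6 -15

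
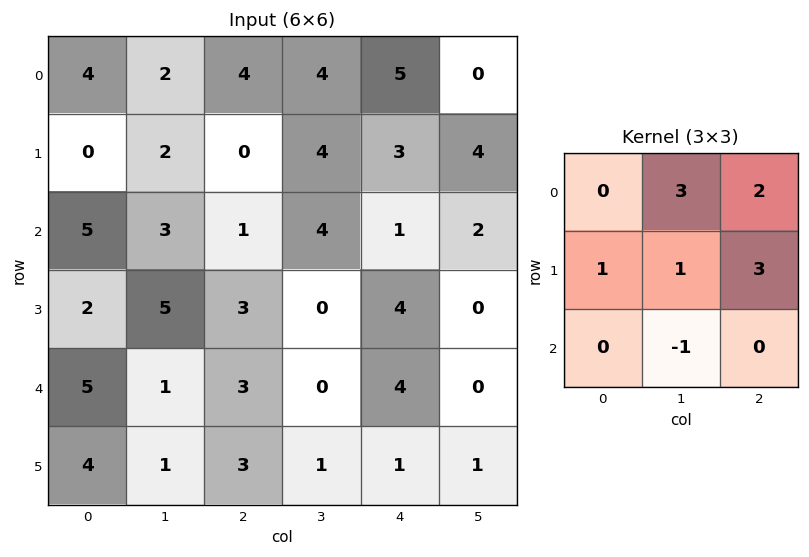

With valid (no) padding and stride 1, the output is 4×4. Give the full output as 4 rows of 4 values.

13 33 31 33
12 21 26 24
26 16 29 7
35 10 22 15

Output[0,0]: The receptive field on the input at this output position is [4 2 4 / 0 2 0 / 5 3 1]. Elementwise product with the kernel and sum: 2·3 + 4·2 + 0·1 + 2·1 + 0·3 + 3·-1.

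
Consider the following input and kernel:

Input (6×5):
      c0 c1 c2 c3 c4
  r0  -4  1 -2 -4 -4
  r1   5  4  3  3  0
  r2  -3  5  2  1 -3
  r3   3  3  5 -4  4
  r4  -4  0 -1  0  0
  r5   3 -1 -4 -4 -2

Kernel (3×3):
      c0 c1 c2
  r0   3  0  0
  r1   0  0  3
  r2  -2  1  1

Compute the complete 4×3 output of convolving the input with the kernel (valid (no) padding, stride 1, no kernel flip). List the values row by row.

10 5 -12
23 10 -10
13 2 20
-5 3 17

Output[0,0]: The receptive field on the input at this output position is [-4 1 -2 / 5 4 3 / -3 5 2]. Elementwise product with the kernel and sum: -4·3 + 3·3 + -3·-2 + 5·1 + 2·1.
Output[0,1]: The receptive field on the input at this output position is [1 -2 -4 / 4 3 3 / 5 2 1]. Elementwise product with the kernel and sum: 1·3 + 3·3 + 5·-2 + 2·1 + 1·1.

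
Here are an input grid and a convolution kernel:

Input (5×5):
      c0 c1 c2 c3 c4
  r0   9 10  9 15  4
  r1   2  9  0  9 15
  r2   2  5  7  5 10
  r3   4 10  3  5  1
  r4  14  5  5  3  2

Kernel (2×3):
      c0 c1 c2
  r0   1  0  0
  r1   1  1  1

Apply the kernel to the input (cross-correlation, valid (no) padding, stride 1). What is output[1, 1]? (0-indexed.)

26

The receptive field on the input at this output position is [9 0 9 / 5 7 5]. Elementwise product with the kernel and sum: 9·1 + 5·1 + 7·1 + 5·1.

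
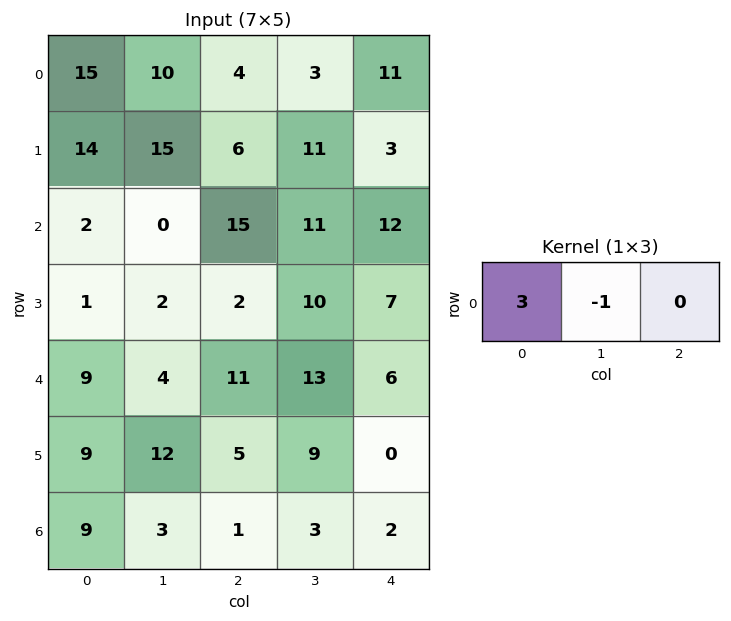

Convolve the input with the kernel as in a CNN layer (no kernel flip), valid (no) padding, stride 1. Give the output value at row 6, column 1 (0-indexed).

The receptive field on the input at this output position is [3 1 3]. Elementwise product with the kernel and sum: 3·3 + 1·-1.

8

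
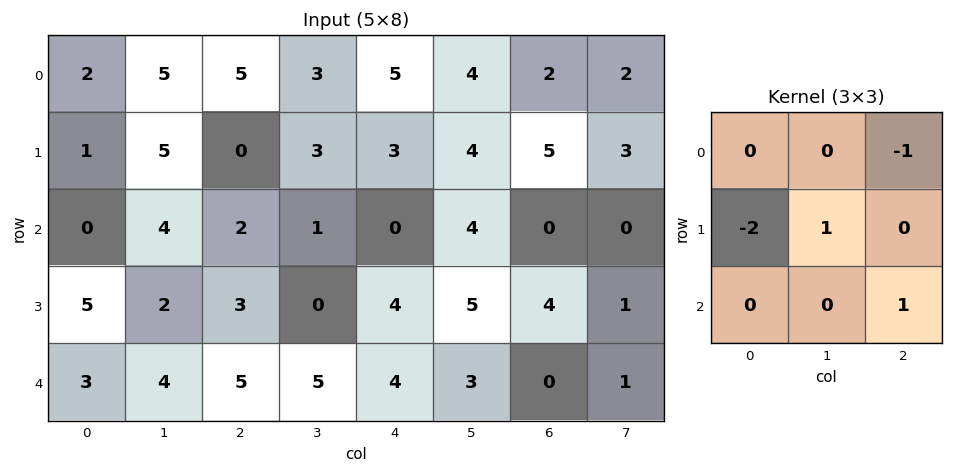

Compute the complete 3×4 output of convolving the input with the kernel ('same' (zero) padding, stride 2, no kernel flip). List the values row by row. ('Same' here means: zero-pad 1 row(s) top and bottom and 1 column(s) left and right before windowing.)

Output[0,0]: The receptive field on the zero-padded input at this output position is [0 0 0 / 0 2 5 / 0 1 5]. Elementwise product with the kernel and sum: 0·-1 + 0·-2 + 2·1 + 5·1.

7 -2 3 -3
-3 -9 -1 -10
1 -3 -11 -7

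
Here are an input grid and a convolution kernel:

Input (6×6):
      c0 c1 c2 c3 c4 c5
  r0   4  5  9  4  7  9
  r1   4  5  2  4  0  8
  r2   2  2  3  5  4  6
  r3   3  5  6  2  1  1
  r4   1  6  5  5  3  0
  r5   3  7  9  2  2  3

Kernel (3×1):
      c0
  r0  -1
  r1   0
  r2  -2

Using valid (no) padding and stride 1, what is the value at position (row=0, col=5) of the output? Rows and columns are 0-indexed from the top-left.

The receptive field on the input at this output position is [9 / 8 / 6]. Elementwise product with the kernel and sum: 9·-1 + 6·-2.

-21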